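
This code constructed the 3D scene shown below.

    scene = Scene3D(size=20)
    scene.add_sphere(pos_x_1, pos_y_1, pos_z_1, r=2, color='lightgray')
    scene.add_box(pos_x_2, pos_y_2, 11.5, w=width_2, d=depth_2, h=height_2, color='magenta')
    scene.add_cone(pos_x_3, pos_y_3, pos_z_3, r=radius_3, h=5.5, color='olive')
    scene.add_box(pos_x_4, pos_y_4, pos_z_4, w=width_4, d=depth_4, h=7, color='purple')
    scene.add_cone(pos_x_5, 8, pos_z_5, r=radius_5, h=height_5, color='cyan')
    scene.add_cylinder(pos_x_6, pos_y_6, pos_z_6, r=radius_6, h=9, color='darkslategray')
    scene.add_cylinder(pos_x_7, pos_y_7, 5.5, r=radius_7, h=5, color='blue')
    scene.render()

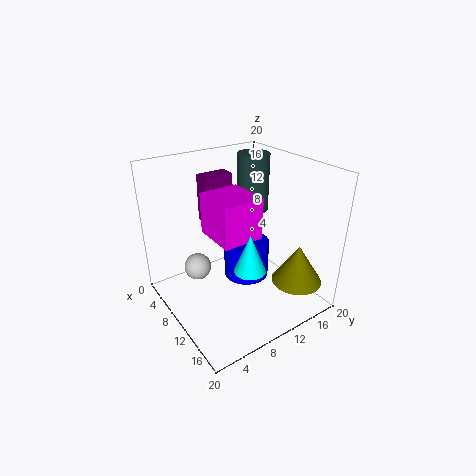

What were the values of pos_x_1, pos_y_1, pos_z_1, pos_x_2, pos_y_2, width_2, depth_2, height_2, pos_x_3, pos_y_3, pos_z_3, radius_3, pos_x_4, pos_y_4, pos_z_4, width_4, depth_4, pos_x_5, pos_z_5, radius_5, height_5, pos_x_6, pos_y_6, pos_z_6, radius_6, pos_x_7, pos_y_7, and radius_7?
pos_x_1 = 5
pos_y_1 = 6
pos_z_1 = 4
pos_x_2 = 8
pos_y_2 = 5.5
width_2 = 6
depth_2 = 5.5
height_2 = 5.5
pos_x_3 = 16
pos_y_3 = 16
pos_z_3 = 4
radius_3 = 3.5
pos_x_4 = 2.5
pos_y_4 = 8
pos_z_4 = 10.5
width_4 = 2.5
depth_4 = 4.5
pos_x_5 = 15.5
pos_z_5 = 8.5
radius_5 = 2
height_5 = 5
pos_x_6 = 4
pos_y_6 = 17
pos_z_6 = 10.5
radius_6 = 2.5
pos_x_7 = 12
pos_y_7 = 10
radius_7 = 3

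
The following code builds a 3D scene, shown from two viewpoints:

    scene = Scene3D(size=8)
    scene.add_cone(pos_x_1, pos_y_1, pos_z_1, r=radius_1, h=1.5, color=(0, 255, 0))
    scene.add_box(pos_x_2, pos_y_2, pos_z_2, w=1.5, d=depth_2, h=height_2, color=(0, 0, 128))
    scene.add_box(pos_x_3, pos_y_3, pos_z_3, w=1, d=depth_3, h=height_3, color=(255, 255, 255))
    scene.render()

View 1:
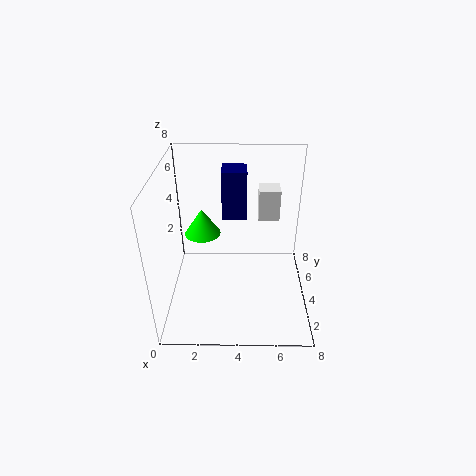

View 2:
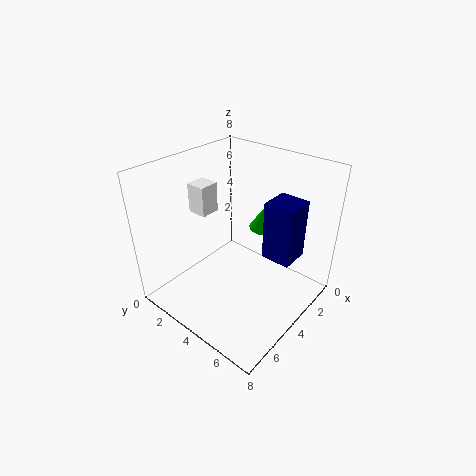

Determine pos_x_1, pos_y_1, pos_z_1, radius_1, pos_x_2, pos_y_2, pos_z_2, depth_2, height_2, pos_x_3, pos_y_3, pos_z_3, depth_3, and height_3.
pos_x_1 = 2; pos_y_1 = 4.5; pos_z_1 = 4; radius_1 = 1; pos_x_2 = 3; pos_y_2 = 6; pos_z_2 = 4; depth_2 = 1.5; height_2 = 3; pos_x_3 = 5; pos_y_3 = 2.5; pos_z_3 = 6; depth_3 = 1; height_3 = 1.5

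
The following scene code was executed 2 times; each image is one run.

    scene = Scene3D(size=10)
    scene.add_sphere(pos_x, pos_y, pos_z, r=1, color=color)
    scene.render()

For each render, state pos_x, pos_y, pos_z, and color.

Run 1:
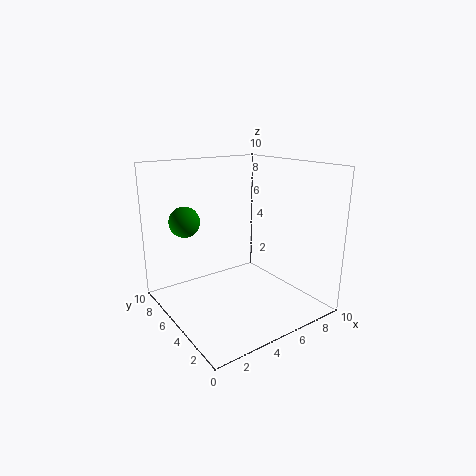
pos_x = 1.5; pos_y = 6; pos_z = 6.5; color = 'green'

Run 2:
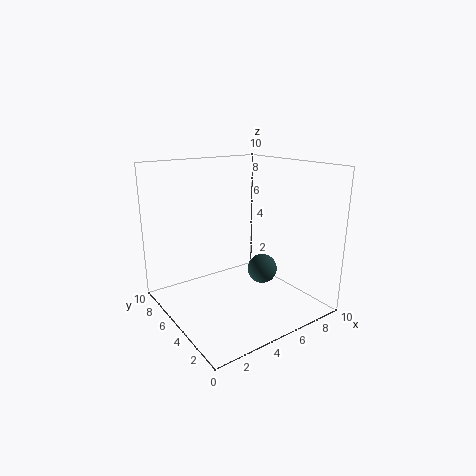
pos_x = 6; pos_y = 3.5; pos_z = 3; color = 'darkslategray'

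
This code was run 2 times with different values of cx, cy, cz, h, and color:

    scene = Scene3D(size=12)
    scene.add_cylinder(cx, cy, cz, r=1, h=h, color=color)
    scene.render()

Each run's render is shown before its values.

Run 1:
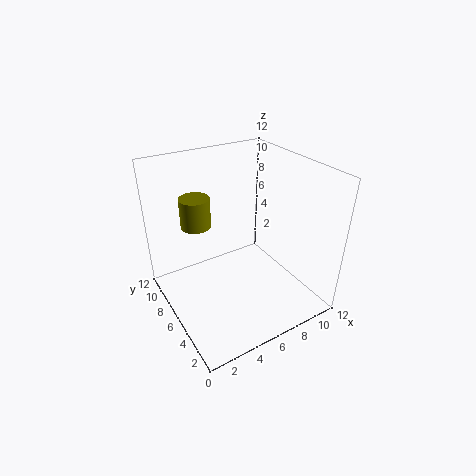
cx = 1.5, cy = 4, cz = 9.5, h = 2, color = 'olive'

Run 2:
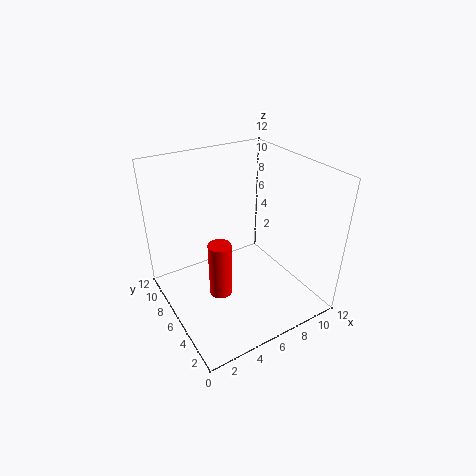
cx = 4.5, cy = 6.5, cz = 0.5, h = 5, color = 'red'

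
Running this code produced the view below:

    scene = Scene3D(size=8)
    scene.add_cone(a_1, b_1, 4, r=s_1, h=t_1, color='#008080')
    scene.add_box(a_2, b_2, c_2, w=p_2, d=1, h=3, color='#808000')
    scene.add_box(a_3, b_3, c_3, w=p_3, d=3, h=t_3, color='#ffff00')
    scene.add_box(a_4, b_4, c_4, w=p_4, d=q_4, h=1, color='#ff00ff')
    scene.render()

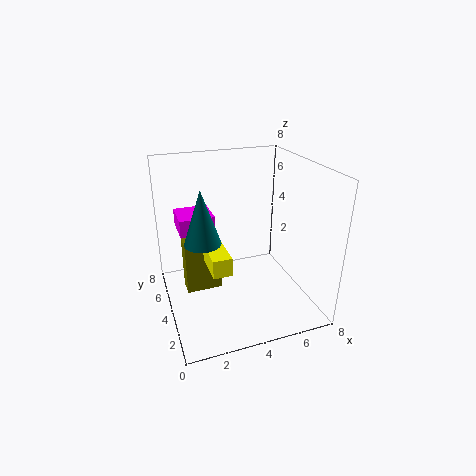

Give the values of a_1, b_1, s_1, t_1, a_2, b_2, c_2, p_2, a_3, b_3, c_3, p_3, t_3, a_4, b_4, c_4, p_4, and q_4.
a_1 = 2, b_1 = 4, s_1 = 1, t_1 = 3, a_2 = 1, b_2 = 4, c_2 = 1, p_2 = 2, a_3 = 2, b_3 = 2, c_3 = 3, p_3 = 1, t_3 = 1, a_4 = 1, b_4 = 5, c_4 = 4, p_4 = 2, q_4 = 2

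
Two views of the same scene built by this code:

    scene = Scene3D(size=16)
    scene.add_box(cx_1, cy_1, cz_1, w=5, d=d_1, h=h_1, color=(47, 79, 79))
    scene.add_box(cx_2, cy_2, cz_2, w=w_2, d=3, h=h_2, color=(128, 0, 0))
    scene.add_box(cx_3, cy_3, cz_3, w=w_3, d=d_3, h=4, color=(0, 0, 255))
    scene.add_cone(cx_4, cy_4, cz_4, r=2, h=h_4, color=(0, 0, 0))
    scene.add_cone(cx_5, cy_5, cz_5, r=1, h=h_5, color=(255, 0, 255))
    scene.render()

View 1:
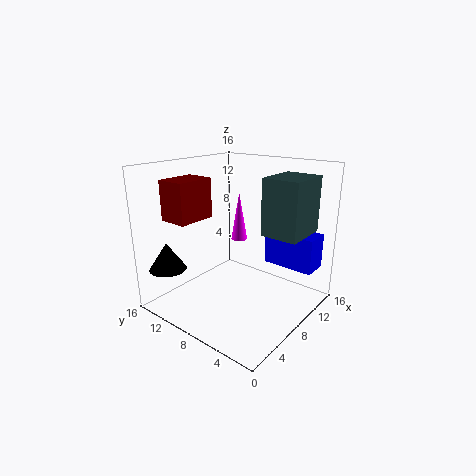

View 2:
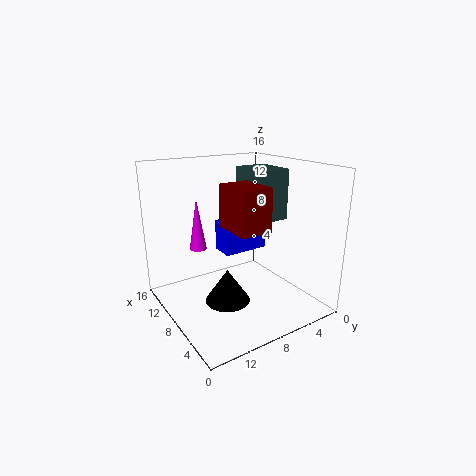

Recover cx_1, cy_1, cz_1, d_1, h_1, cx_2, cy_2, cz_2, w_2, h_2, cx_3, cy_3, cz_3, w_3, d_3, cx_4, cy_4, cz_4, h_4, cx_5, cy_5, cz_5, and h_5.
cx_1 = 8, cy_1 = 1, cz_1 = 9, d_1 = 4, h_1 = 6, cx_2 = 1, cy_2 = 9, cz_2 = 11, w_2 = 4, h_2 = 4, cx_3 = 12, cy_3 = 1, cz_3 = 4, w_3 = 3, d_3 = 6, cx_4 = 2, cy_4 = 13, cz_4 = 5, h_4 = 3, cx_5 = 12, cy_5 = 11, cz_5 = 6, h_5 = 6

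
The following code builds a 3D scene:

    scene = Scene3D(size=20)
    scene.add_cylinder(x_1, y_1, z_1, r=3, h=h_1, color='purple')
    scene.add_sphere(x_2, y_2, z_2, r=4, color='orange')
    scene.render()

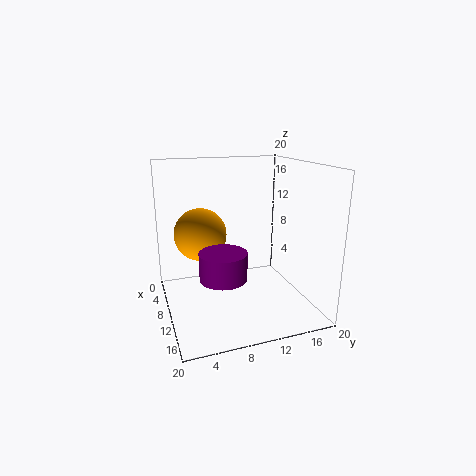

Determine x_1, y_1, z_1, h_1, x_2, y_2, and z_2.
x_1 = 14.5, y_1 = 6.5, z_1 = 6.5, h_1 = 3.5, x_2 = 4, y_2 = 6, z_2 = 9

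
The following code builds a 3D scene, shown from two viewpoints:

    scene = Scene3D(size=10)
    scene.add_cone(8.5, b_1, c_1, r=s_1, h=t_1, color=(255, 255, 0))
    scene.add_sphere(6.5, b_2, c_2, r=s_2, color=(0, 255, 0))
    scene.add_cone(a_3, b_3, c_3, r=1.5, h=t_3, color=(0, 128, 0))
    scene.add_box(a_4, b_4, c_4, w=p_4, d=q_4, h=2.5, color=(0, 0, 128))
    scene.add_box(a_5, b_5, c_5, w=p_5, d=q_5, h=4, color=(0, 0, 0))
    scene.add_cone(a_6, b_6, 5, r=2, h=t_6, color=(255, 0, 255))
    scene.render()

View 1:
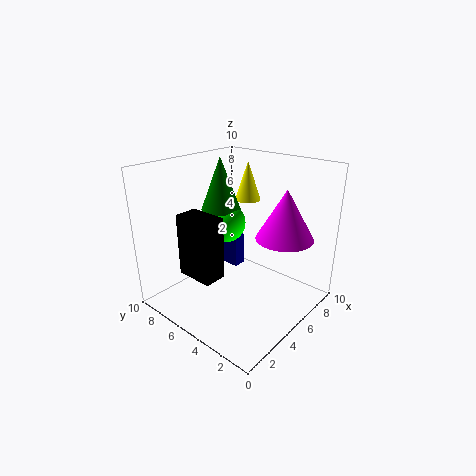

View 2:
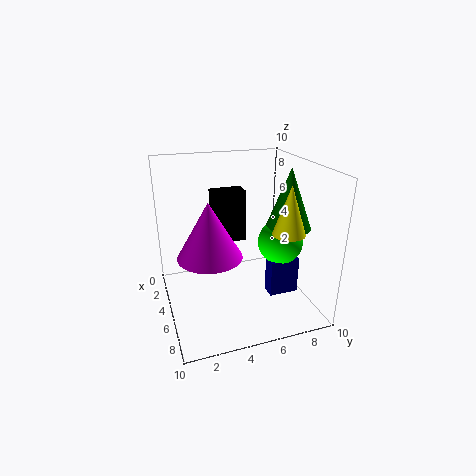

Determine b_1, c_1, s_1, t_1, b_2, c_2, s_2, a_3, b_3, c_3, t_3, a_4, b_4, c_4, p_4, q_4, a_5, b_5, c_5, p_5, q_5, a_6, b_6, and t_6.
b_1 = 7
c_1 = 6.5
s_1 = 1
t_1 = 3
b_2 = 7.5
c_2 = 5
s_2 = 1.5
a_3 = 6.5
b_3 = 8
c_3 = 6
t_3 = 4
a_4 = 6.5
b_4 = 6.5
c_4 = 1.5
p_4 = 1
q_4 = 2
a_5 = 1
b_5 = 4
c_5 = 3.5
p_5 = 1.5
q_5 = 2.5
a_6 = 7
b_6 = 2.5
t_6 = 3.5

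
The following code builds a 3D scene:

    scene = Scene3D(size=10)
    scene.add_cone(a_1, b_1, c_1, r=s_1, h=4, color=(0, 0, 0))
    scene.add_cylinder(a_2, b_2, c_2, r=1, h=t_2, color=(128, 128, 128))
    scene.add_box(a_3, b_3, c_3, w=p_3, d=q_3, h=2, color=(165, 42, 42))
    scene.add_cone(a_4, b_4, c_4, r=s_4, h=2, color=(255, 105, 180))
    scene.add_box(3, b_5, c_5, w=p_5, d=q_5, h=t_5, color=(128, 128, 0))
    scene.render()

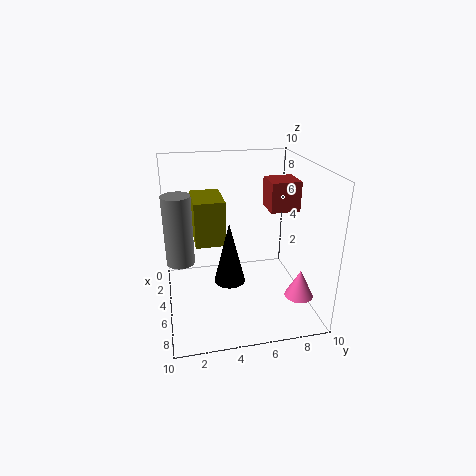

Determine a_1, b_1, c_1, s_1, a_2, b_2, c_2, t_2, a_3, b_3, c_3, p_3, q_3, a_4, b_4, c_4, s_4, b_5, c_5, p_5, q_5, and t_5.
a_1 = 7; b_1 = 4; c_1 = 3; s_1 = 1; a_2 = 4; b_2 = 1; c_2 = 3; t_2 = 5; a_3 = 4; b_3 = 7; c_3 = 7; p_3 = 2; q_3 = 2; a_4 = 7; b_4 = 9; c_4 = 1; s_4 = 1; b_5 = 2; c_5 = 5; p_5 = 3; q_5 = 2; t_5 = 3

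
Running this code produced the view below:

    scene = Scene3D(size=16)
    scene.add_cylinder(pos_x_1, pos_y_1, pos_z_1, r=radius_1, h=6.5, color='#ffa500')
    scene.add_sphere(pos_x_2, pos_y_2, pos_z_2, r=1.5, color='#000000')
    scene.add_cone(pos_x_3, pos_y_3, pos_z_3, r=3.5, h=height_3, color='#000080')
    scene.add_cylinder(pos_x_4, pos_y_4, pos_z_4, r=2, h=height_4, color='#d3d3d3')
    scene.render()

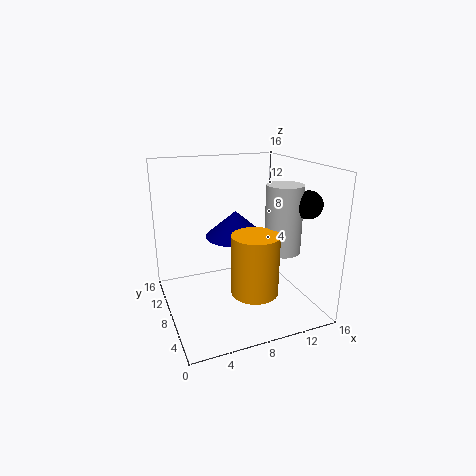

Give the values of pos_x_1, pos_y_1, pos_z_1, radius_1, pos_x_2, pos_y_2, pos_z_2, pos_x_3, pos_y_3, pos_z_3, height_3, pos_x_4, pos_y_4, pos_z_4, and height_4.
pos_x_1 = 8.5, pos_y_1 = 4.5, pos_z_1 = 3, radius_1 = 2.5, pos_x_2 = 14.5, pos_y_2 = 4.5, pos_z_2 = 12, pos_x_3 = 8.5, pos_y_3 = 10, pos_z_3 = 7.5, height_3 = 3, pos_x_4 = 12.5, pos_y_4 = 6, pos_z_4 = 6.5, height_4 = 7.5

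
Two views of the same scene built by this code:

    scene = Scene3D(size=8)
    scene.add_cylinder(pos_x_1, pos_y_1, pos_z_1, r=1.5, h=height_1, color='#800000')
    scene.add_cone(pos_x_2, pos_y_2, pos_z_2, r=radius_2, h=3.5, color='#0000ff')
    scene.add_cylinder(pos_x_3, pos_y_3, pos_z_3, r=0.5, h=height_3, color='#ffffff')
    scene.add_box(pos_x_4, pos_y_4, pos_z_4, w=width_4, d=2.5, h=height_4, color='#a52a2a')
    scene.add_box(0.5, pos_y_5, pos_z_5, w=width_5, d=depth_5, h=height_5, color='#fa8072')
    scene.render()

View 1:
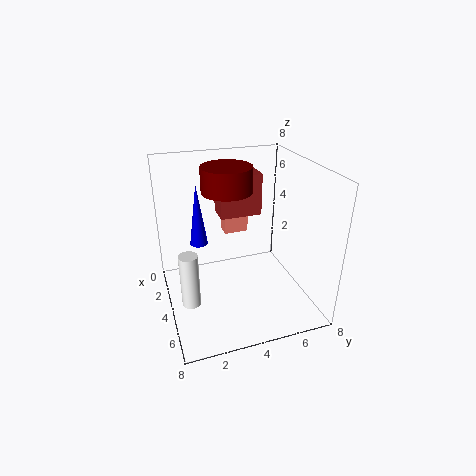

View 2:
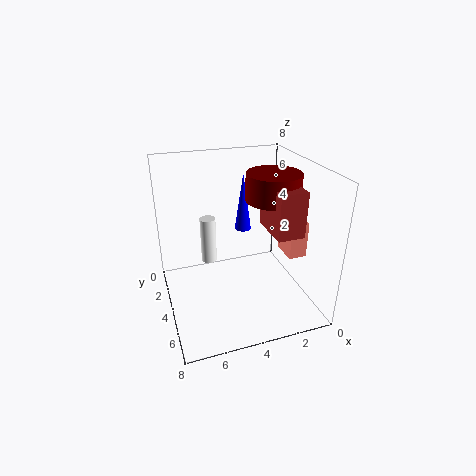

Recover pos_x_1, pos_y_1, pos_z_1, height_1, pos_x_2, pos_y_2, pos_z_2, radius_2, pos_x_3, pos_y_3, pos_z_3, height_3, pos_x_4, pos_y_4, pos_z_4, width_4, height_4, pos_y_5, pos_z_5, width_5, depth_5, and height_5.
pos_x_1 = 2, pos_y_1 = 4, pos_z_1 = 6, height_1 = 1.5, pos_x_2 = 3, pos_y_2 = 2, pos_z_2 = 3.5, radius_2 = 0.5, pos_x_3 = 5, pos_y_3 = 1, pos_z_3 = 1, height_3 = 3, pos_x_4 = 1, pos_y_4 = 3.5, pos_z_4 = 4.5, width_4 = 1.5, height_4 = 2.5, pos_y_5 = 4, pos_z_5 = 3, width_5 = 1, depth_5 = 1.5, height_5 = 2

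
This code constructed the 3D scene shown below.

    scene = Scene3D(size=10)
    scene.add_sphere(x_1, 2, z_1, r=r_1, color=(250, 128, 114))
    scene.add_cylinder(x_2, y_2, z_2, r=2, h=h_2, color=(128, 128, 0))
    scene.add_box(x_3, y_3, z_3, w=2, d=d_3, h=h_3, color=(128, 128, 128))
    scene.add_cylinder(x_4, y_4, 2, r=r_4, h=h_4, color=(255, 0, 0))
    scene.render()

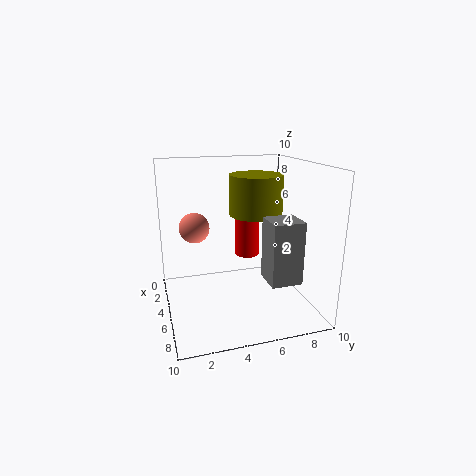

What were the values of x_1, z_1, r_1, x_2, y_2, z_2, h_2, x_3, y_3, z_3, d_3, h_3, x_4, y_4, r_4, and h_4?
x_1 = 5; z_1 = 6; r_1 = 1; x_2 = 3; y_2 = 7; z_2 = 6; h_2 = 3; x_3 = 7; y_3 = 6; z_3 = 3; d_3 = 2; h_3 = 4; x_4 = 1; y_4 = 7; r_4 = 1; h_4 = 4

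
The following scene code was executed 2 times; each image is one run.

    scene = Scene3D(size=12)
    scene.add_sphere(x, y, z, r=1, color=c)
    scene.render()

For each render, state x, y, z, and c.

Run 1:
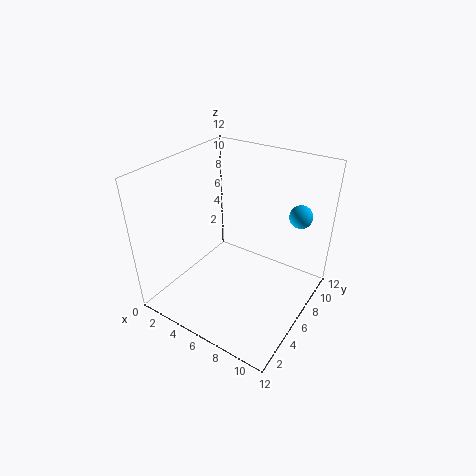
x = 9.75
y = 10
z = 7.25
c = 'deepskyblue'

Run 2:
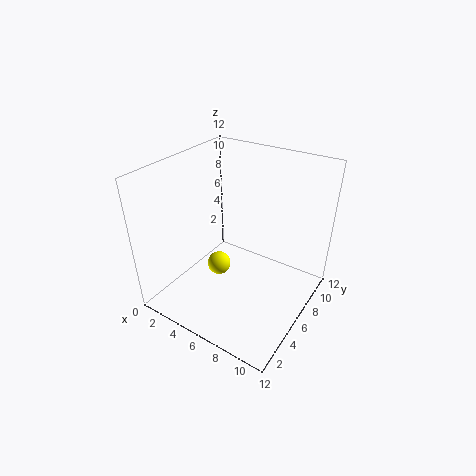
x = 4.5
y = 5.25
z = 3.25
c = 'yellow'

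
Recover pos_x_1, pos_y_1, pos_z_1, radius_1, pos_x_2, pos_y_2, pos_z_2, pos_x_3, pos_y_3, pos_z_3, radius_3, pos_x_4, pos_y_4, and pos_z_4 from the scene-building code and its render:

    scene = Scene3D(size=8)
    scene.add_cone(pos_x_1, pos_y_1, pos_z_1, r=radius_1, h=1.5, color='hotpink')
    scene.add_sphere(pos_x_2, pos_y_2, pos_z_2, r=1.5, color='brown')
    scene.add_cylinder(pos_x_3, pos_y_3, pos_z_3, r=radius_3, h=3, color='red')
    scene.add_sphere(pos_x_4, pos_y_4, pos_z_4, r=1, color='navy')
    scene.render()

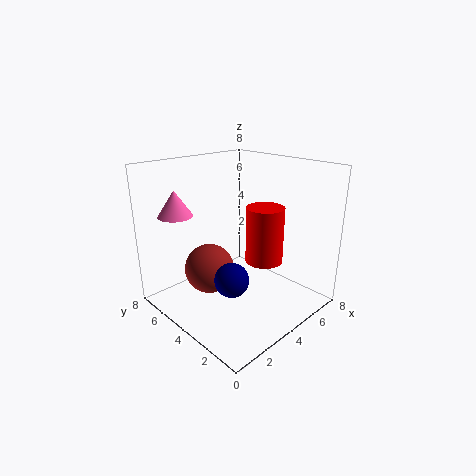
pos_x_1 = 2, pos_y_1 = 7, pos_z_1 = 5, radius_1 = 1, pos_x_2 = 3.5, pos_y_2 = 6, pos_z_2 = 1.5, pos_x_3 = 4.5, pos_y_3 = 2.5, pos_z_3 = 3, radius_3 = 1, pos_x_4 = 3.5, pos_y_4 = 4, pos_z_4 = 1.5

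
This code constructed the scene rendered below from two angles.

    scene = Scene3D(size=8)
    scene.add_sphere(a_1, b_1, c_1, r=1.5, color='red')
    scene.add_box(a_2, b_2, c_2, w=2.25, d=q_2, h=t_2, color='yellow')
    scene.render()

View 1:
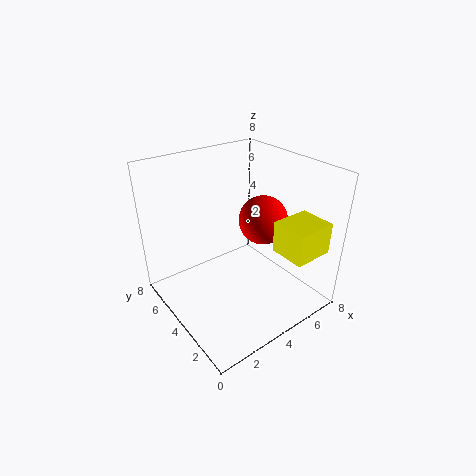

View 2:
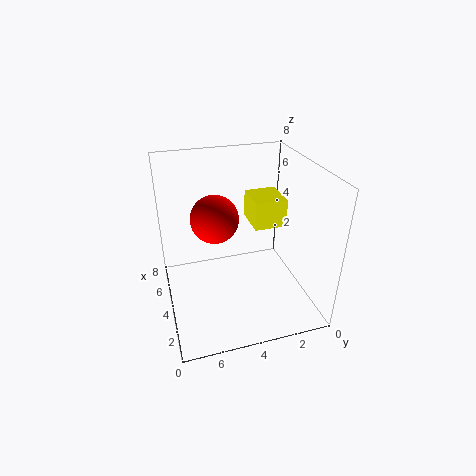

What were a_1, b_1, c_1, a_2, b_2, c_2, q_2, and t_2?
a_1 = 6.5, b_1 = 4.75, c_1 = 4, a_2 = 5.25, b_2 = 0.5, c_2 = 3.5, q_2 = 2, t_2 = 1.75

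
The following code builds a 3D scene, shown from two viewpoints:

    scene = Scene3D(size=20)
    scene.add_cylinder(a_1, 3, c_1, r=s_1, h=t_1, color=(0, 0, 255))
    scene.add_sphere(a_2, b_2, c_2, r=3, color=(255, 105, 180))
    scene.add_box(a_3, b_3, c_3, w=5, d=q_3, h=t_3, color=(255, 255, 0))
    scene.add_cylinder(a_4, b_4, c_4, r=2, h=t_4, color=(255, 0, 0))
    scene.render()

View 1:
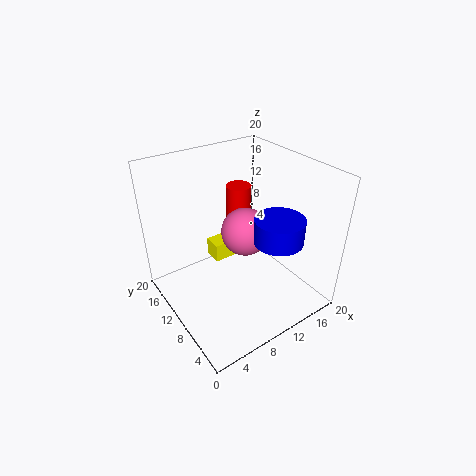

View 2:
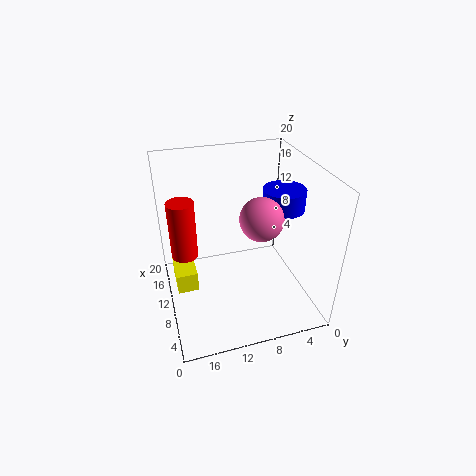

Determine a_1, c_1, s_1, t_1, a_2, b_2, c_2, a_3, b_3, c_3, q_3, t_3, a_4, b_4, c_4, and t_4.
a_1 = 11; c_1 = 13; s_1 = 3; t_1 = 3; a_2 = 9; b_2 = 7; c_2 = 13; a_3 = 10; b_3 = 16; c_3 = 2; q_3 = 3; t_3 = 3; a_4 = 15; b_4 = 17; c_4 = 5; t_4 = 9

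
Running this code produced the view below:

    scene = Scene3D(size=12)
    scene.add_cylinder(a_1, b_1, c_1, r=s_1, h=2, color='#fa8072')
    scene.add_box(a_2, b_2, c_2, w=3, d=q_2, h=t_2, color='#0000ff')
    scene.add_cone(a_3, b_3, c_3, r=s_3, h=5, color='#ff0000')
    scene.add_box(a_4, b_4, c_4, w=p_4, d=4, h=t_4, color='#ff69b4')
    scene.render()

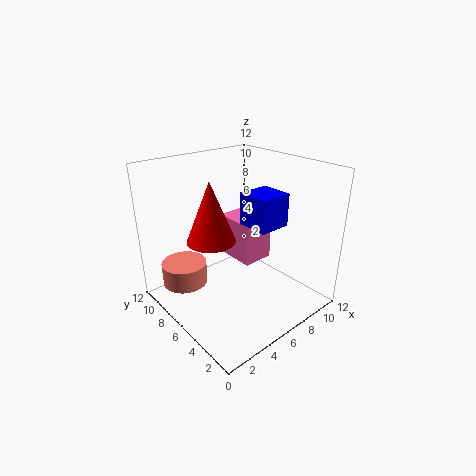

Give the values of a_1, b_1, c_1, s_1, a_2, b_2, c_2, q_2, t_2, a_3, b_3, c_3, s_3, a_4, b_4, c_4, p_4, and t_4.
a_1 = 3, b_1 = 10, c_1 = 1, s_1 = 2, a_2 = 8, b_2 = 5, c_2 = 6, q_2 = 3, t_2 = 3, a_3 = 4, b_3 = 7, c_3 = 6, s_3 = 2, a_4 = 8, b_4 = 7, c_4 = 2, p_4 = 3, t_4 = 4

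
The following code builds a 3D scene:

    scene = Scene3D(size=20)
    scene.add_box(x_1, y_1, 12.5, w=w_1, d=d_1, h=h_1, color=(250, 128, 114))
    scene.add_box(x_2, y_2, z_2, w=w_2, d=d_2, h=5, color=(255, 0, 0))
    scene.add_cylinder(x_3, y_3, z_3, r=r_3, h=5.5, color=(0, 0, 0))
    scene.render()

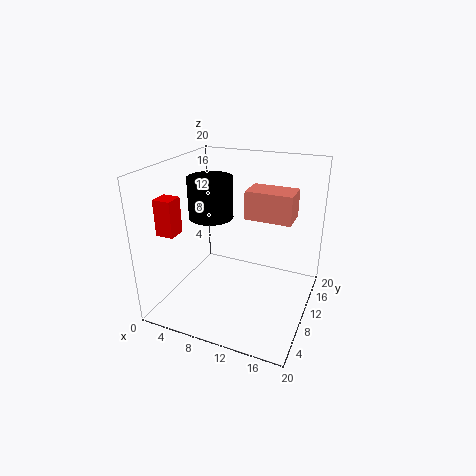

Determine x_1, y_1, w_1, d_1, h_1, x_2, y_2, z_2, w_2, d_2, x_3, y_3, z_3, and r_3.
x_1 = 10.5; y_1 = 11; w_1 = 6.5; d_1 = 4; h_1 = 4; x_2 = 0.5; y_2 = 4.5; z_2 = 11; w_2 = 2.5; d_2 = 2.5; x_3 = 6.5; y_3 = 9; z_3 = 13; r_3 = 3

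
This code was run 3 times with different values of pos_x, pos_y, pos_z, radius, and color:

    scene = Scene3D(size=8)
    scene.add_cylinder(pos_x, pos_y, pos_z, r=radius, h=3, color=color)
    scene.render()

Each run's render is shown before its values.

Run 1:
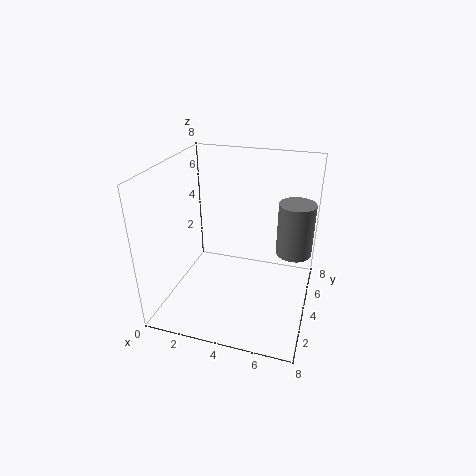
pos_x = 7
pos_y = 5
pos_z = 3
radius = 1
color = 'gray'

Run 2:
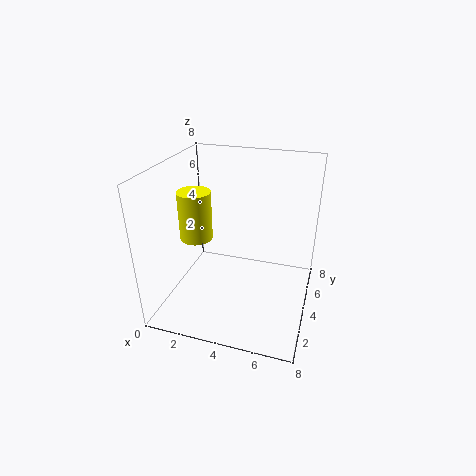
pos_x = 1
pos_y = 5
pos_z = 3
radius = 1
color = 'yellow'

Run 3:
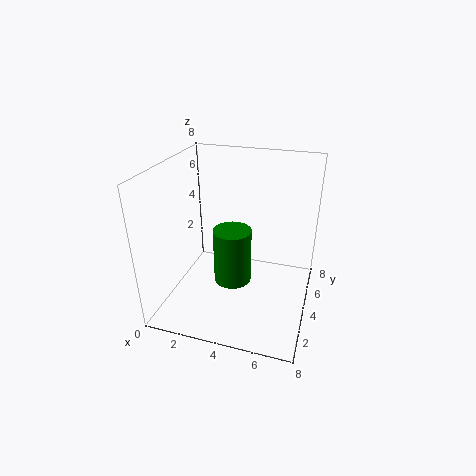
pos_x = 4
pos_y = 3
pos_z = 2
radius = 1
color = 'green'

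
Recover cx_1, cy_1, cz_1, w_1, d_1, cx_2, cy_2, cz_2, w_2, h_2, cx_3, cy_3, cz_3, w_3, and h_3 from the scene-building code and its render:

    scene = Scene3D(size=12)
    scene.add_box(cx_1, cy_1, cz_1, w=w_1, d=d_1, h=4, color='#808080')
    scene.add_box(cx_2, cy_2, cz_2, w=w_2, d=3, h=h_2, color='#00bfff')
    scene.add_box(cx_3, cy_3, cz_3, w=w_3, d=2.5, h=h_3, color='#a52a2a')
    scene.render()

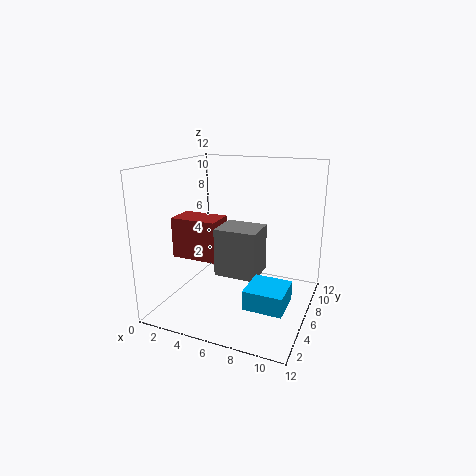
cx_1 = 4.5; cy_1 = 4.5; cz_1 = 3; w_1 = 3.5; d_1 = 3; cx_2 = 8; cy_2 = 2; cz_2 = 2; w_2 = 3; h_2 = 1.5; cx_3 = 0.5; cy_3 = 4.5; cz_3 = 4; w_3 = 4; h_3 = 3.5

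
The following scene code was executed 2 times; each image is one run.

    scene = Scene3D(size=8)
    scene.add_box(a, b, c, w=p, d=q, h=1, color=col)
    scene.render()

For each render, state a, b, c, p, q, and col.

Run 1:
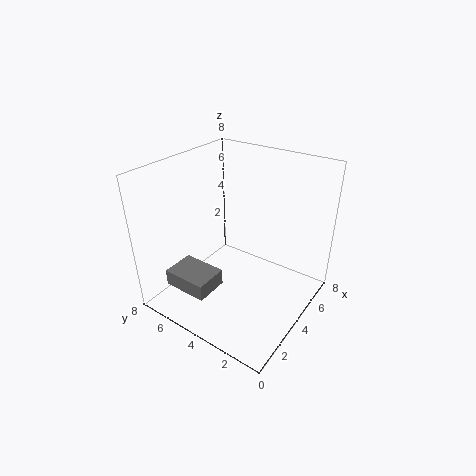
a = 1.75, b = 5, c = 0.5, p = 2, q = 2.75, col = 'gray'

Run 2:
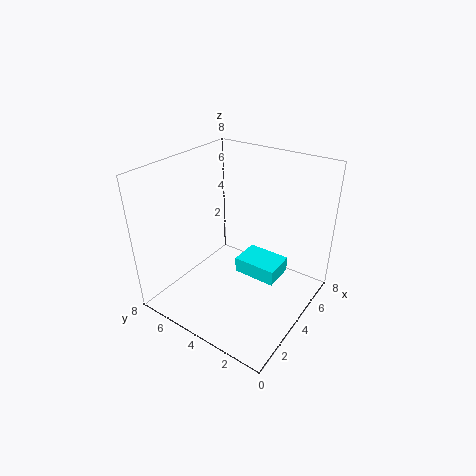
a = 5.5, b = 2.5, c = 0.25, p = 2, q = 2.75, col = 'cyan'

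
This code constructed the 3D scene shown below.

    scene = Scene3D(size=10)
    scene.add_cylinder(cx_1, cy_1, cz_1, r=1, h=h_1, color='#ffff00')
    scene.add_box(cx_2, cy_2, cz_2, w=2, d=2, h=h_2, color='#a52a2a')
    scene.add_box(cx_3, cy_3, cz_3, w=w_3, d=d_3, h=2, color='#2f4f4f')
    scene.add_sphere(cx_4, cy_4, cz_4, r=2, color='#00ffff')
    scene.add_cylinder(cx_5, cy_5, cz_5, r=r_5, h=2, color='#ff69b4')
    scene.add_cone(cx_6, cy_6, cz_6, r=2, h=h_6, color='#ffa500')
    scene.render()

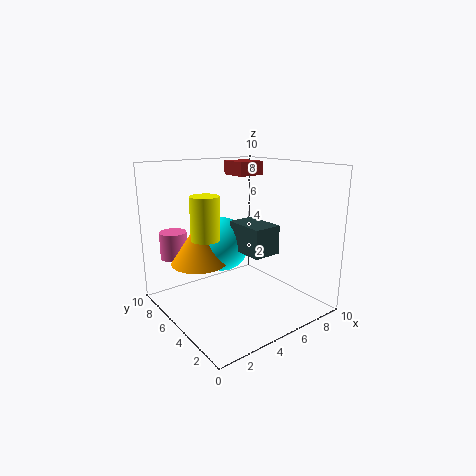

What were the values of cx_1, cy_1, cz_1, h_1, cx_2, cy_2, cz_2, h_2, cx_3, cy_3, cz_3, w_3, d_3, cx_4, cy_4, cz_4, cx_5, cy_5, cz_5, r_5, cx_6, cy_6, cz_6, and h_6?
cx_1 = 3, cy_1 = 6, cz_1 = 5, h_1 = 3, cx_2 = 6, cy_2 = 6, cz_2 = 9, h_2 = 1, cx_3 = 5, cy_3 = 3, cz_3 = 4, w_3 = 2, d_3 = 3, cx_4 = 5, cy_4 = 7, cz_4 = 4, cx_5 = 2, cy_5 = 9, cz_5 = 3, r_5 = 1, cx_6 = 3, cy_6 = 7, cz_6 = 3, h_6 = 3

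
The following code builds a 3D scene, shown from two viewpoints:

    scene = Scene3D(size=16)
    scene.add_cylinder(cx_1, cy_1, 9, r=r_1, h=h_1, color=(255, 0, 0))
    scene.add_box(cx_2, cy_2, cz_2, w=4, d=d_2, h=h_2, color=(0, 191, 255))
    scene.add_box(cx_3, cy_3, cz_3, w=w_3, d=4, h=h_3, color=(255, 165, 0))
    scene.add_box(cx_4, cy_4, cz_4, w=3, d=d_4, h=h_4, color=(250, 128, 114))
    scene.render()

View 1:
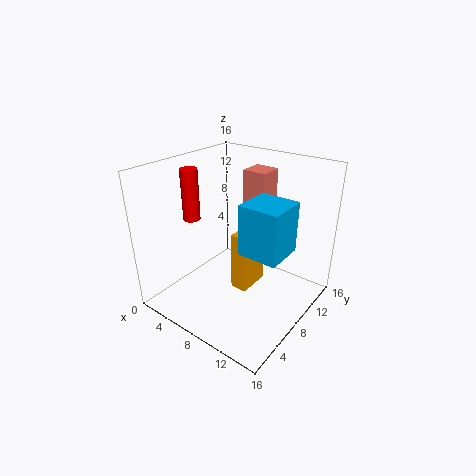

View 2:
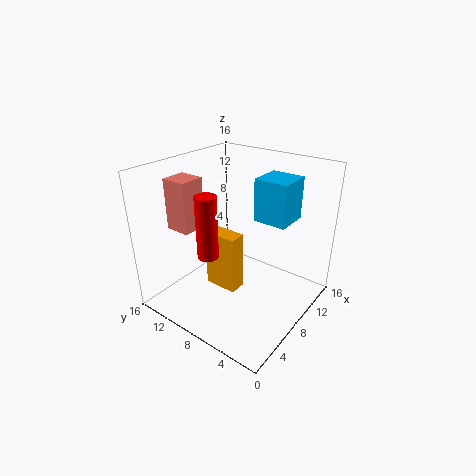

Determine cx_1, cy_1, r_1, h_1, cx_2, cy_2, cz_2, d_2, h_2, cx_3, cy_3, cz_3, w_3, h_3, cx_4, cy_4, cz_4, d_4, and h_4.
cx_1 = 2, cy_1 = 7, r_1 = 1, h_1 = 6, cx_2 = 11, cy_2 = 4, cz_2 = 9, d_2 = 4, h_2 = 5, cx_3 = 7, cy_3 = 8, cz_3 = 1, w_3 = 2, h_3 = 7, cx_4 = 5, cy_4 = 13, cz_4 = 8, d_4 = 3, h_4 = 6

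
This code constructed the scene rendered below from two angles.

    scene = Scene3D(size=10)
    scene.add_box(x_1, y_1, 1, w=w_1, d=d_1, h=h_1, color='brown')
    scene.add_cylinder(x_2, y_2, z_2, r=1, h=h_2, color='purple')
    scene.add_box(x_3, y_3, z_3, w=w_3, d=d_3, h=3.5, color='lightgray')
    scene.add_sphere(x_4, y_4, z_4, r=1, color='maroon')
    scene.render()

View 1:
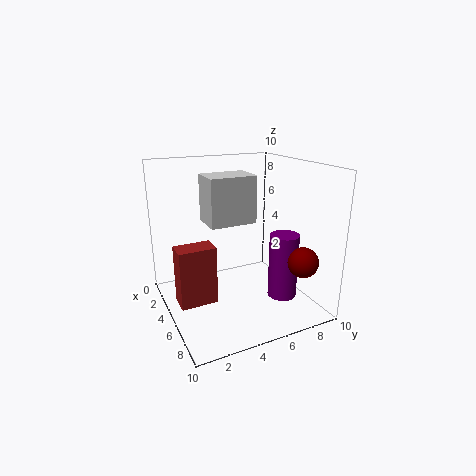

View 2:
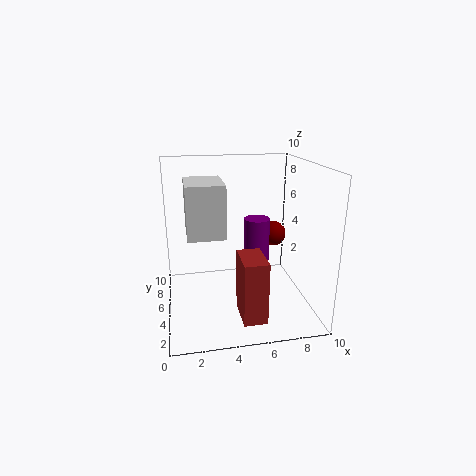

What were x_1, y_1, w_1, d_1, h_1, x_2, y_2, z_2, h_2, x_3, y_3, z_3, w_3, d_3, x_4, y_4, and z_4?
x_1 = 4.5; y_1 = 0.5; w_1 = 1.5; d_1 = 2.5; h_1 = 4; x_2 = 7; y_2 = 7.5; z_2 = 1; h_2 = 4.5; x_3 = 1.5; y_3 = 3.5; z_3 = 5.5; w_3 = 2.5; d_3 = 3.5; x_4 = 8.5; y_4 = 8; z_4 = 4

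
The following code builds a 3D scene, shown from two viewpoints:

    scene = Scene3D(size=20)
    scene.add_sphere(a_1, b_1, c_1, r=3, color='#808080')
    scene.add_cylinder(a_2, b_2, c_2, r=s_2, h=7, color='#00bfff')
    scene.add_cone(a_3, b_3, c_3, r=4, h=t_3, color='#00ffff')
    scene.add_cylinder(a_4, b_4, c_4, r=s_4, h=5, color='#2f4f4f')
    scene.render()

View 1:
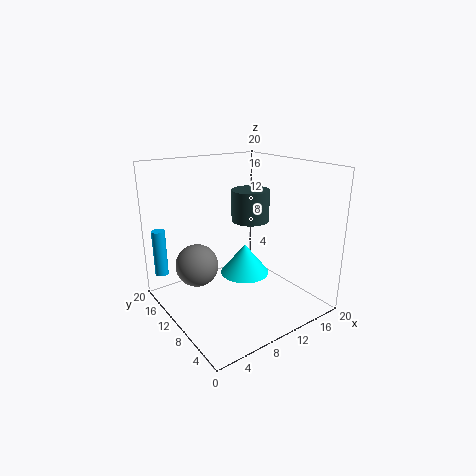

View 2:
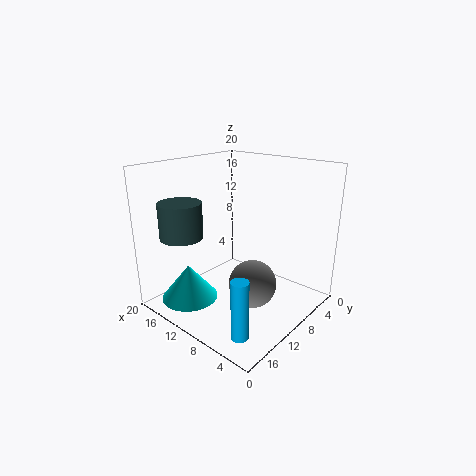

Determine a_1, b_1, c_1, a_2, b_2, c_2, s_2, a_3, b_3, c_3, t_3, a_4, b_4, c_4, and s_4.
a_1 = 5; b_1 = 13; c_1 = 6; a_2 = 2; b_2 = 19; c_2 = 3; s_2 = 1; a_3 = 15; b_3 = 15; c_3 = 1; t_3 = 5; a_4 = 16; b_4 = 15; c_4 = 10; s_4 = 3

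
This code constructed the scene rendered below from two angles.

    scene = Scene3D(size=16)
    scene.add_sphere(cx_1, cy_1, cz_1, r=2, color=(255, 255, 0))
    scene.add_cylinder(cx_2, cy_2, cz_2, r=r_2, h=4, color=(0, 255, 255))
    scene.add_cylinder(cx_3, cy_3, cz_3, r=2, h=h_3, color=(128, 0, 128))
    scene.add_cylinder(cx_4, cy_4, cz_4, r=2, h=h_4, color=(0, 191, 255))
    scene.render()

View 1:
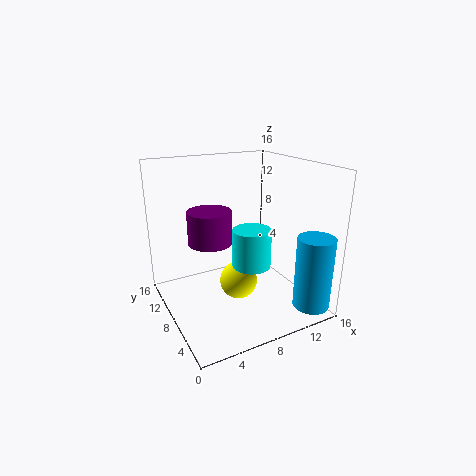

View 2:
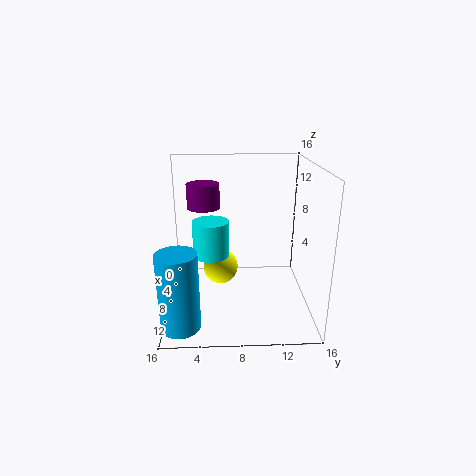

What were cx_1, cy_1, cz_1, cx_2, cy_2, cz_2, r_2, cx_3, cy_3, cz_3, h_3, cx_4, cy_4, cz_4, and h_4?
cx_1 = 7; cy_1 = 6; cz_1 = 4; cx_2 = 8; cy_2 = 5; cz_2 = 6; r_2 = 2; cx_3 = 3; cy_3 = 4; cz_3 = 10; h_3 = 3; cx_4 = 14; cy_4 = 2; cz_4 = 1; h_4 = 8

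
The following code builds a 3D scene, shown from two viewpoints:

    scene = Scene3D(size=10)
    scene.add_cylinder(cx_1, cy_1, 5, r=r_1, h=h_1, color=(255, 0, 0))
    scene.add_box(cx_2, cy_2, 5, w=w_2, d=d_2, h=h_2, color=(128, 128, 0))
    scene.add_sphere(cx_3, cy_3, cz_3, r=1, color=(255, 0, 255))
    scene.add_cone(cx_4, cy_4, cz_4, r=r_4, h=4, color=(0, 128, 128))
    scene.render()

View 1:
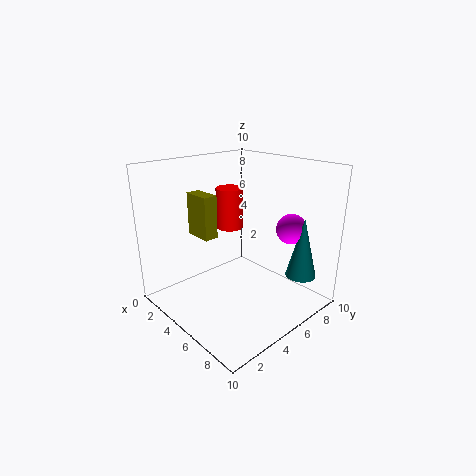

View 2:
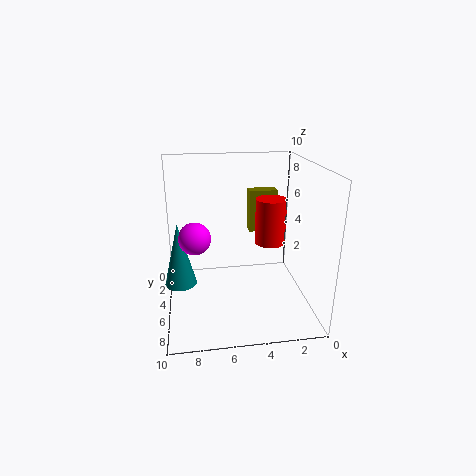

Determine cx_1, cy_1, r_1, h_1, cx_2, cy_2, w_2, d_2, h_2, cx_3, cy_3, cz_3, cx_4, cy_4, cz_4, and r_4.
cx_1 = 3
cy_1 = 6
r_1 = 1
h_1 = 3
cx_2 = 2
cy_2 = 3
w_2 = 2
d_2 = 1
h_2 = 3
cx_3 = 8
cy_3 = 7
cz_3 = 6
cx_4 = 9
cy_4 = 7
cz_4 = 3
r_4 = 1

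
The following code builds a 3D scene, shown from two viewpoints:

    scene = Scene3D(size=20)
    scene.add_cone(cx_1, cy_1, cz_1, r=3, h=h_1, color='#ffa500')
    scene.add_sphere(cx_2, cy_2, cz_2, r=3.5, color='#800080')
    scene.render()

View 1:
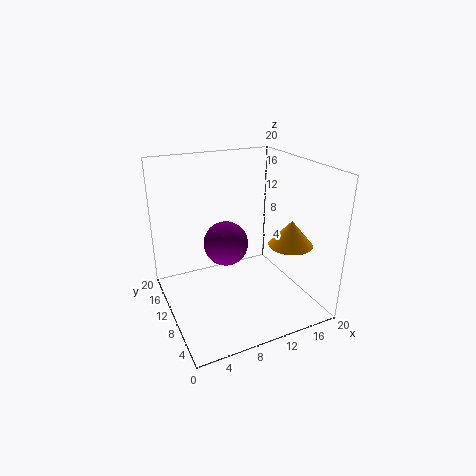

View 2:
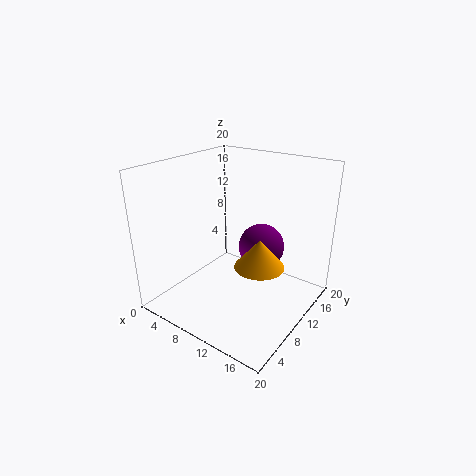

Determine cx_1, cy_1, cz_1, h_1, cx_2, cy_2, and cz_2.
cx_1 = 16, cy_1 = 6, cz_1 = 9.5, h_1 = 3.5, cx_2 = 10.5, cy_2 = 15.5, cz_2 = 6.5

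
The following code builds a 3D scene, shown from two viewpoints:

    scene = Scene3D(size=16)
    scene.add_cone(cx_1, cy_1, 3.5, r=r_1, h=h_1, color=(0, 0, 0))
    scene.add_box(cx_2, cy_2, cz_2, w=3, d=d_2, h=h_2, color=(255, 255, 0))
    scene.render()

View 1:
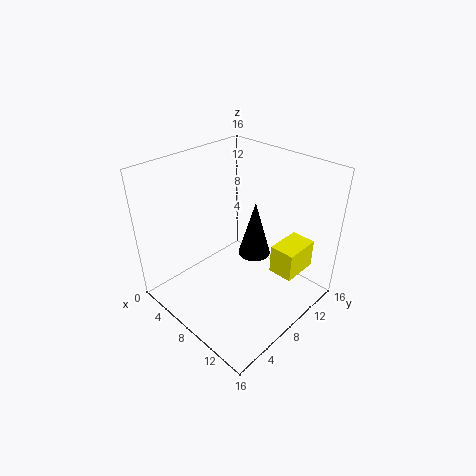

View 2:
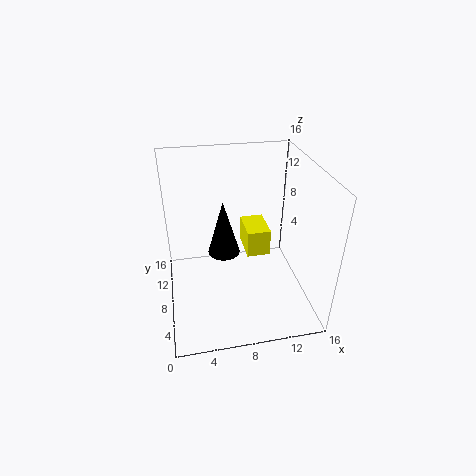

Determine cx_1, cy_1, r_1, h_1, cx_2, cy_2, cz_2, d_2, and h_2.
cx_1 = 7; cy_1 = 12; r_1 = 2; h_1 = 7; cx_2 = 10; cy_2 = 11.5; cz_2 = 2.5; d_2 = 4.5; h_2 = 3.5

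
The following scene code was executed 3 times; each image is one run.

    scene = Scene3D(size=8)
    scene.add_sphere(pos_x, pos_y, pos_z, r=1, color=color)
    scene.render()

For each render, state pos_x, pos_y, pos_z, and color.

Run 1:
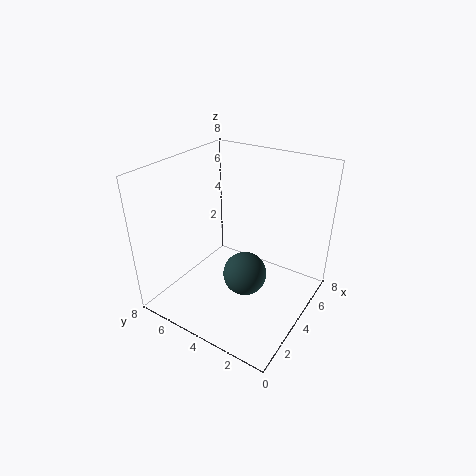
pos_x = 1.5; pos_y = 2; pos_z = 4; color = 'darkslategray'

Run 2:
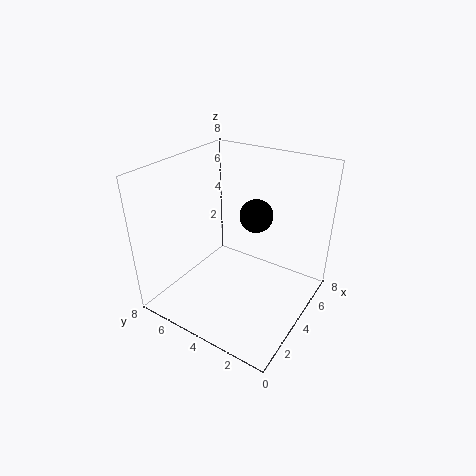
pos_x = 6; pos_y = 4; pos_z = 4.5; color = 'black'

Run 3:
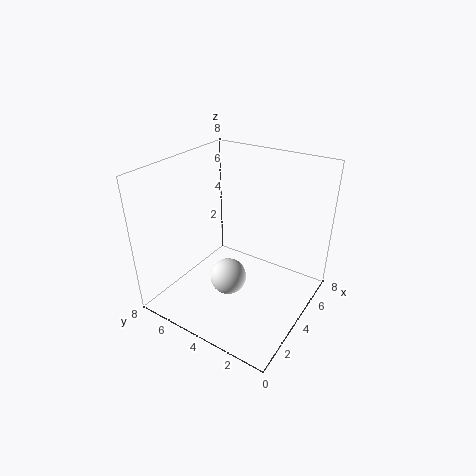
pos_x = 3; pos_y = 4; pos_z = 2; color = 'white'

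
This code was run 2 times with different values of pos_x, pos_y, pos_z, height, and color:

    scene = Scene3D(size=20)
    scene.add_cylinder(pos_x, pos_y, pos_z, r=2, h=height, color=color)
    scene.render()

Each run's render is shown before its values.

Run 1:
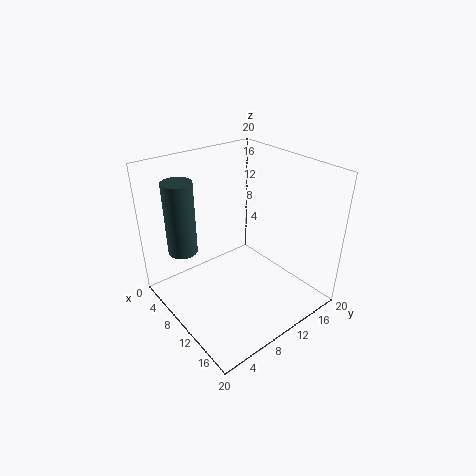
pos_x = 6; pos_y = 3.5; pos_z = 8.5; height = 10; color = 'darkslategray'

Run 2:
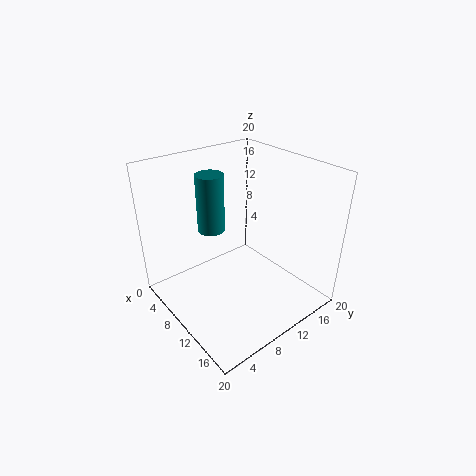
pos_x = 5; pos_y = 9; pos_z = 9.5; height = 8.5; color = 'teal'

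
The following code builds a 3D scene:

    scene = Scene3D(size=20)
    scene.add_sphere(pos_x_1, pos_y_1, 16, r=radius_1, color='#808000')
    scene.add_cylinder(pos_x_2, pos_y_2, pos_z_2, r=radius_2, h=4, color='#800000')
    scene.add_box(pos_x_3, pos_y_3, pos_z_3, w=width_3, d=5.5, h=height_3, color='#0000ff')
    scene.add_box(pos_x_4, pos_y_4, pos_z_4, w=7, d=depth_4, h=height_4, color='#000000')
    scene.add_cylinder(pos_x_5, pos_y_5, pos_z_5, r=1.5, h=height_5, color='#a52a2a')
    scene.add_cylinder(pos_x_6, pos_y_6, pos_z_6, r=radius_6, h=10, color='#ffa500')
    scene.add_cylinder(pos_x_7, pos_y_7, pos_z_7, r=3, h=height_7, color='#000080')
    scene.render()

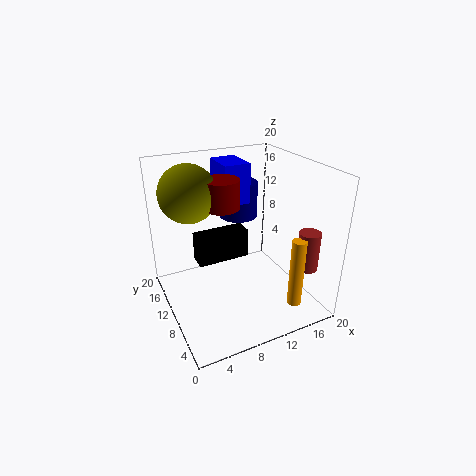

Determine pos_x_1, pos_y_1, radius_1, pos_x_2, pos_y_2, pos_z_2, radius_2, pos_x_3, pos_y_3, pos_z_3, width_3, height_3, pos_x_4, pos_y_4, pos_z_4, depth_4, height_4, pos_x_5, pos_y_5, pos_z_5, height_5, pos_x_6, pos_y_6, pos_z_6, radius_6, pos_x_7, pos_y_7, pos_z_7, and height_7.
pos_x_1 = 4.5
pos_y_1 = 14
radius_1 = 4
pos_x_2 = 8.5
pos_y_2 = 12
pos_z_2 = 14
radius_2 = 2.5
pos_x_3 = 10
pos_y_3 = 14
pos_z_3 = 13
width_3 = 4
height_3 = 6
pos_x_4 = 4
pos_y_4 = 9
pos_z_4 = 7.5
depth_4 = 2.5
height_4 = 4
pos_x_5 = 18
pos_y_5 = 4.5
pos_z_5 = 6
height_5 = 5.5
pos_x_6 = 16
pos_y_6 = 4
pos_z_6 = 1
radius_6 = 1
pos_x_7 = 13.5
pos_y_7 = 17
pos_z_7 = 10
height_7 = 5.5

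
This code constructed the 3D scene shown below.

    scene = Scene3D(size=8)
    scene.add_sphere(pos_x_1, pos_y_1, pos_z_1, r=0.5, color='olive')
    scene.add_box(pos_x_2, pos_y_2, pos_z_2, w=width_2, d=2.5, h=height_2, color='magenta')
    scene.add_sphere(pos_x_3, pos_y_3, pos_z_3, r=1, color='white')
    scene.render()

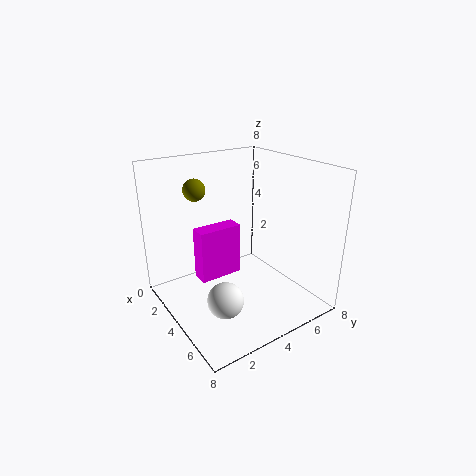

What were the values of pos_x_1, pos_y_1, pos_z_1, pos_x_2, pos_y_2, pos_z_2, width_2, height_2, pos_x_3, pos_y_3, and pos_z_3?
pos_x_1 = 5
pos_y_1 = 1
pos_z_1 = 7.5
pos_x_2 = 2.5
pos_y_2 = 2
pos_z_2 = 1.5
width_2 = 1
height_2 = 3
pos_x_3 = 5
pos_y_3 = 2.5
pos_z_3 = 1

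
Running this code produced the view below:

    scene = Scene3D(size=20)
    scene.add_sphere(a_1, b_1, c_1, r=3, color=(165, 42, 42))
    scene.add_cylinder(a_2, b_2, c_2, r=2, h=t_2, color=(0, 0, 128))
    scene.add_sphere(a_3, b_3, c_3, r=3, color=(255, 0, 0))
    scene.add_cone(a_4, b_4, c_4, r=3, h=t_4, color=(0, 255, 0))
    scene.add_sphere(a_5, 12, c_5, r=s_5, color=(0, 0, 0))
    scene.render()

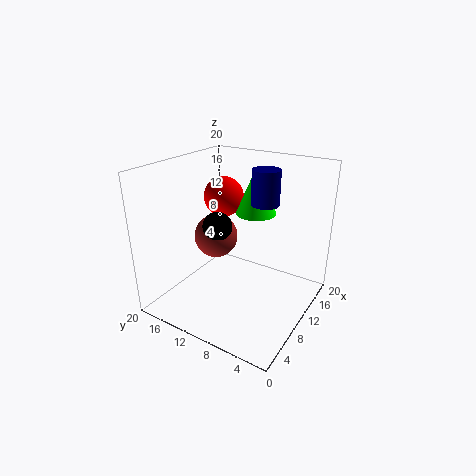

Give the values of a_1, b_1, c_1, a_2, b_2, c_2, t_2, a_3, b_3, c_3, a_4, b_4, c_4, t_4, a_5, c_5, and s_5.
a_1 = 9
b_1 = 13
c_1 = 10
a_2 = 14
b_2 = 8
c_2 = 14
t_2 = 5
a_3 = 14
b_3 = 15
c_3 = 14
a_4 = 15
b_4 = 10
c_4 = 12
t_4 = 7
a_5 = 8
c_5 = 12
s_5 = 2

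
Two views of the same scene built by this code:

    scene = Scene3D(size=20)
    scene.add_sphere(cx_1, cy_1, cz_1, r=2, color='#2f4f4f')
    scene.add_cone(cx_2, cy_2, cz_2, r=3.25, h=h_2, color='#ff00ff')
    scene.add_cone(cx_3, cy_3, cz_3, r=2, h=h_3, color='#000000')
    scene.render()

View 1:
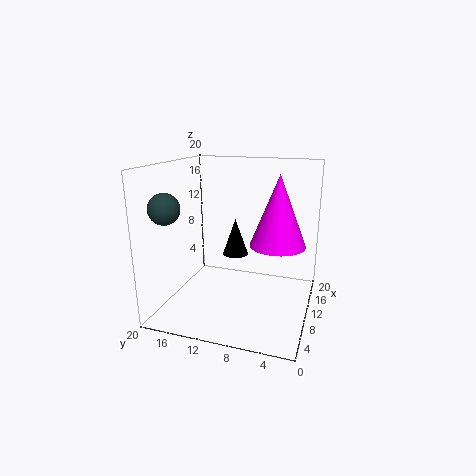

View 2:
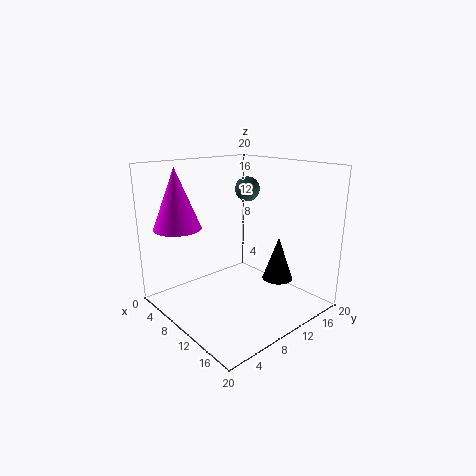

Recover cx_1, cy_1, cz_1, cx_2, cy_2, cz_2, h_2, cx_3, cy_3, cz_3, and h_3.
cx_1 = 3.75, cy_1 = 17.5, cz_1 = 15, cx_2 = 5, cy_2 = 3.5, cz_2 = 11.5, h_2 = 8.25, cx_3 = 15.5, cy_3 = 12.25, cz_3 = 5.25, h_3 = 5.75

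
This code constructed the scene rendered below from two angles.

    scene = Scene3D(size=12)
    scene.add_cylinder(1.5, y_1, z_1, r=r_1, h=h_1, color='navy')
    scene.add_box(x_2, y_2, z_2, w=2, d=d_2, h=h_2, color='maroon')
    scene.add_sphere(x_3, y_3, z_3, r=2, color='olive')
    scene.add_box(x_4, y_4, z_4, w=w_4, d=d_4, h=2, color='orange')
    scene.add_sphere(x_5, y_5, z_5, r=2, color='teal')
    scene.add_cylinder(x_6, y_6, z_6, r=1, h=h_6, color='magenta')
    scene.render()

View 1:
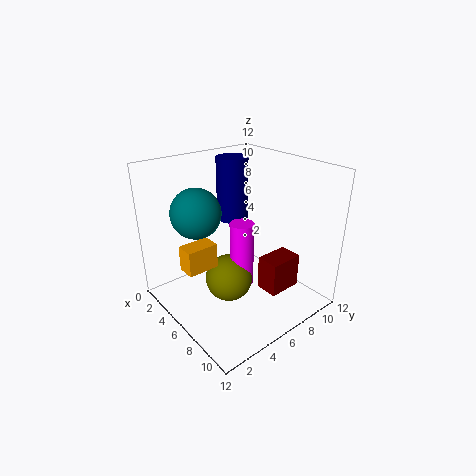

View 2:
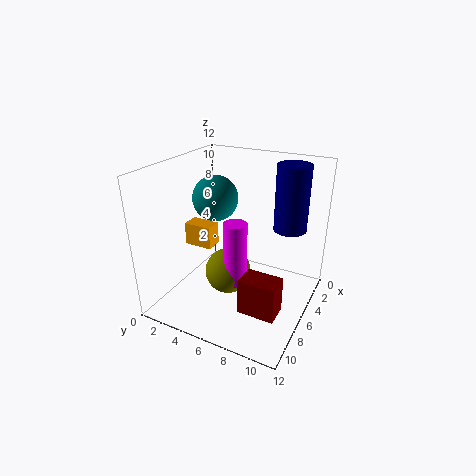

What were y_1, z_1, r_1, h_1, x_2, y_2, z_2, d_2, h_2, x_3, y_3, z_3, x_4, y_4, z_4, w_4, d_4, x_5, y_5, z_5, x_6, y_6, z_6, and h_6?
y_1 = 9, z_1 = 5.5, r_1 = 1.5, h_1 = 6, x_2 = 7, y_2 = 7.5, z_2 = 1, d_2 = 3, h_2 = 3, x_3 = 6, y_3 = 5, z_3 = 2.5, x_4 = 5, y_4 = 1, z_4 = 4.5, w_4 = 1.5, d_4 = 2.5, x_5 = 4.5, y_5 = 3, z_5 = 8.5, x_6 = 6.5, y_6 = 6, z_6 = 2, h_6 = 5.5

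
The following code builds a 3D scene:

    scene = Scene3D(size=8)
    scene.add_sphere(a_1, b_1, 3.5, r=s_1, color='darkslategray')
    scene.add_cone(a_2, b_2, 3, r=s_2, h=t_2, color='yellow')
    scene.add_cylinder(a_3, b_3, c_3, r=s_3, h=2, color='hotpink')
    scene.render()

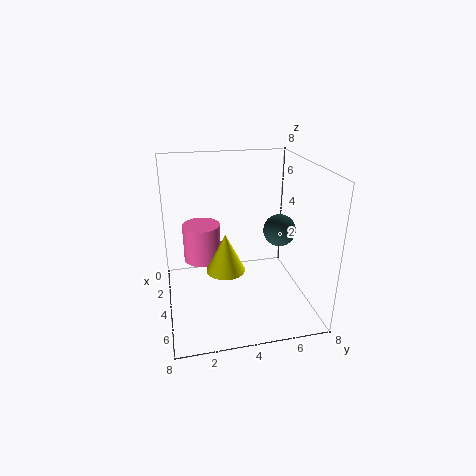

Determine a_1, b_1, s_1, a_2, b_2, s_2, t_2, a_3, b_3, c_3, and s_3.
a_1 = 2.5
b_1 = 7
s_1 = 1
a_2 = 5.5
b_2 = 3
s_2 = 1
t_2 = 2
a_3 = 4
b_3 = 2
c_3 = 3
s_3 = 1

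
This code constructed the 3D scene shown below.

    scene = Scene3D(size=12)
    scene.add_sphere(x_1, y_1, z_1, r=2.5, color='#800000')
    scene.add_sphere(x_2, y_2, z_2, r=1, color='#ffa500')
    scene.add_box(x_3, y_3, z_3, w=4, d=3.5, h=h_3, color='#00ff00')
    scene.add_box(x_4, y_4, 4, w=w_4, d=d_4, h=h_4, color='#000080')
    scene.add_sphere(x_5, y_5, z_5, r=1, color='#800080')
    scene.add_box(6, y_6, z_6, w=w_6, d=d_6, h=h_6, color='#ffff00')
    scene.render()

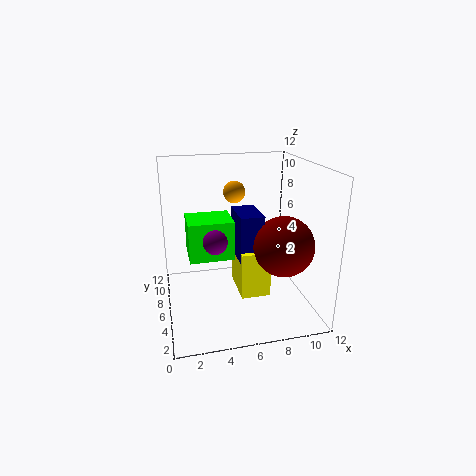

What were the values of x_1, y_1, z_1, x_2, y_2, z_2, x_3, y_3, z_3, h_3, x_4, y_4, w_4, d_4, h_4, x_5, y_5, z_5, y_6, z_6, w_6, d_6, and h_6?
x_1 = 9.5; y_1 = 4.5; z_1 = 5.5; x_2 = 6.5; y_2 = 9.5; z_2 = 9; x_3 = 2; y_3 = 7; z_3 = 3.5; h_3 = 3.5; x_4 = 6; y_4 = 5; w_4 = 2; d_4 = 3.5; h_4 = 4; x_5 = 4; y_5 = 5.5; z_5 = 6; y_6 = 4.5; z_6 = 1; w_6 = 2.5; d_6 = 4; h_6 = 4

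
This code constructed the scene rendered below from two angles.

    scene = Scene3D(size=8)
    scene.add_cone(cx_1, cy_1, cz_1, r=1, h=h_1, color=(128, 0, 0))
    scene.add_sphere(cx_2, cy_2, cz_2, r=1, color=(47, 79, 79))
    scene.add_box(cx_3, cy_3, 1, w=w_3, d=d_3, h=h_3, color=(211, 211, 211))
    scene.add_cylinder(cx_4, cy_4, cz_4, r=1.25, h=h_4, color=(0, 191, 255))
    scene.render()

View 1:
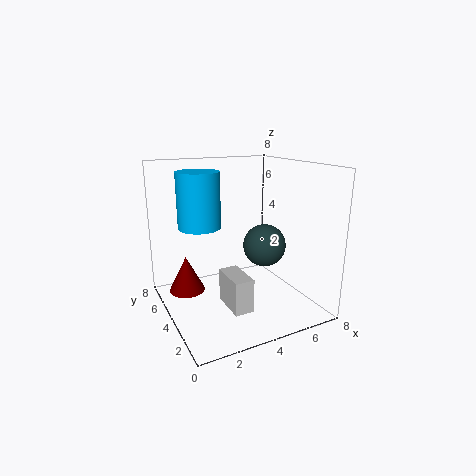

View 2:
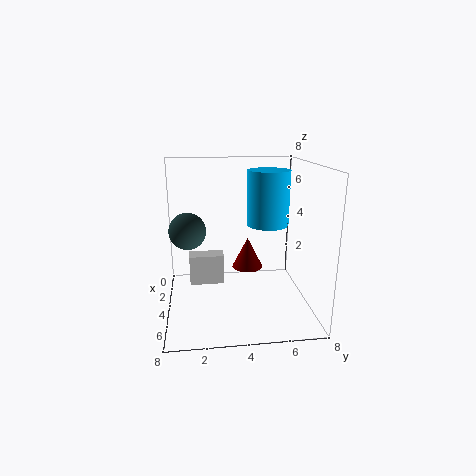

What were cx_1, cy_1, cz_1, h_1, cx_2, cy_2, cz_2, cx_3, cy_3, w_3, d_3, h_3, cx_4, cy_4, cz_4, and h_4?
cx_1 = 1.25
cy_1 = 5
cz_1 = 1
h_1 = 2
cx_2 = 4
cy_2 = 1.25
cz_2 = 4.5
cx_3 = 2.5
cy_3 = 1.25
w_3 = 1
d_3 = 2
h_3 = 1.75
cx_4 = 2.5
cy_4 = 6
cz_4 = 4.25
h_4 = 3.25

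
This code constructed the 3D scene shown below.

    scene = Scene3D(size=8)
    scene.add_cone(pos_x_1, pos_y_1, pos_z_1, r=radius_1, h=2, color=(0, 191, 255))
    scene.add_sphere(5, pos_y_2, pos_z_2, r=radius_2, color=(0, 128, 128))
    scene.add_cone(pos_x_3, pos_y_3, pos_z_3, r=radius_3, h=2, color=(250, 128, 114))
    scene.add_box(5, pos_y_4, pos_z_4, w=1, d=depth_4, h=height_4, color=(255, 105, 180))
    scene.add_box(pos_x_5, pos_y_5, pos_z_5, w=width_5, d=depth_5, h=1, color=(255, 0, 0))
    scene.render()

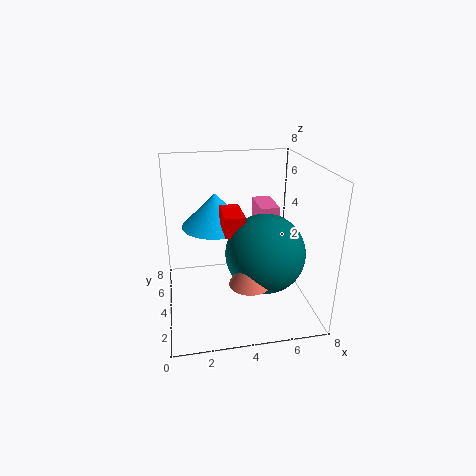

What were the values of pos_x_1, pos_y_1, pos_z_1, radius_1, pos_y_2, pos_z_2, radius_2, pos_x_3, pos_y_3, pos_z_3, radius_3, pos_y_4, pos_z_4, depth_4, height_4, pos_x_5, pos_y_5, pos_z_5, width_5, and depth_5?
pos_x_1 = 3, pos_y_1 = 6, pos_z_1 = 4, radius_1 = 2, pos_y_2 = 2, pos_z_2 = 4, radius_2 = 2, pos_x_3 = 4, pos_y_3 = 1, pos_z_3 = 3, radius_3 = 1, pos_y_4 = 3, pos_z_4 = 4, depth_4 = 2, height_4 = 2, pos_x_5 = 3, pos_y_5 = 2, pos_z_5 = 5, width_5 = 1, depth_5 = 2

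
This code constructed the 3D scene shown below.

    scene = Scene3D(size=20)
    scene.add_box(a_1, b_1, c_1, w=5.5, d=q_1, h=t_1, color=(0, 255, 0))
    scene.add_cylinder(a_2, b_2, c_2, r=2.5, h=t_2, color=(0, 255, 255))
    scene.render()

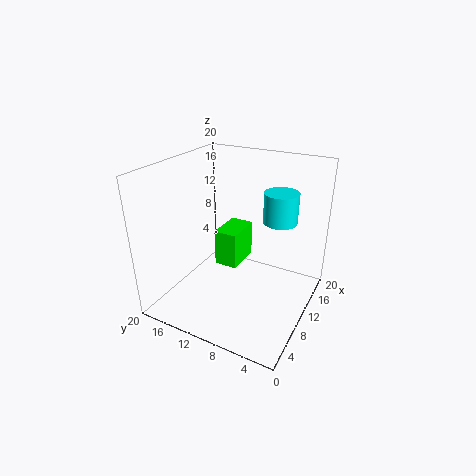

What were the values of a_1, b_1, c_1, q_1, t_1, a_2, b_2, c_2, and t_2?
a_1 = 11; b_1 = 11; c_1 = 4; q_1 = 3.5; t_1 = 5.5; a_2 = 15.5; b_2 = 6; c_2 = 11; t_2 = 4.5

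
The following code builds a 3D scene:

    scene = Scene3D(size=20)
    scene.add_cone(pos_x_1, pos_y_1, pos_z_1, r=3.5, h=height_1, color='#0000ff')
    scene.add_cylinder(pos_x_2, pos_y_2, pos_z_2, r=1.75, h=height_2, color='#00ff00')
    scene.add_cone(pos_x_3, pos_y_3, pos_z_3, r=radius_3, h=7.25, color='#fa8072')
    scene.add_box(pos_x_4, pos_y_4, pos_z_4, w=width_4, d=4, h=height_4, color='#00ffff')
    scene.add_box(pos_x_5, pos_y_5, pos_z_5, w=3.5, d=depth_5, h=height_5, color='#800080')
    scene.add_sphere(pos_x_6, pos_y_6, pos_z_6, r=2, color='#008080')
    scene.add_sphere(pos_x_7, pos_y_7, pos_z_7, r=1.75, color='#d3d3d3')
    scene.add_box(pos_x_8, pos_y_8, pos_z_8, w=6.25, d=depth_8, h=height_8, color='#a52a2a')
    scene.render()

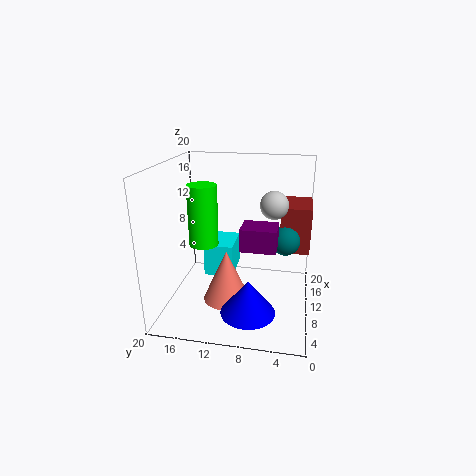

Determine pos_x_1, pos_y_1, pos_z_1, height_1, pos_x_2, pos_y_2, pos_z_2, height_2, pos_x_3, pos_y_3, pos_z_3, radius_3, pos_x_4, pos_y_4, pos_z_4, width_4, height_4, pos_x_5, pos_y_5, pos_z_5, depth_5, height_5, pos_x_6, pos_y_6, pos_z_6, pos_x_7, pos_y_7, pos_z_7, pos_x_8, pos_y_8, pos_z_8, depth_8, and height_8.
pos_x_1 = 3.75
pos_y_1 = 7.5
pos_z_1 = 2.5
height_1 = 4.5
pos_x_2 = 4
pos_y_2 = 13
pos_z_2 = 11.5
height_2 = 7.25
pos_x_3 = 8
pos_y_3 = 11.25
pos_z_3 = 1.5
radius_3 = 3.25
pos_x_4 = 8.25
pos_y_4 = 10.5
pos_z_4 = 4.75
width_4 = 5.5
height_4 = 4.5
pos_x_5 = 3
pos_y_5 = 4.25
pos_z_5 = 11.25
depth_5 = 4.25
height_5 = 2.75
pos_x_6 = 9.75
pos_y_6 = 3.5
pos_z_6 = 10.25
pos_x_7 = 7.5
pos_y_7 = 5
pos_z_7 = 15.75
pos_x_8 = 9.5
pos_y_8 = 0.25
pos_z_8 = 8.5
depth_8 = 4
height_8 = 6.25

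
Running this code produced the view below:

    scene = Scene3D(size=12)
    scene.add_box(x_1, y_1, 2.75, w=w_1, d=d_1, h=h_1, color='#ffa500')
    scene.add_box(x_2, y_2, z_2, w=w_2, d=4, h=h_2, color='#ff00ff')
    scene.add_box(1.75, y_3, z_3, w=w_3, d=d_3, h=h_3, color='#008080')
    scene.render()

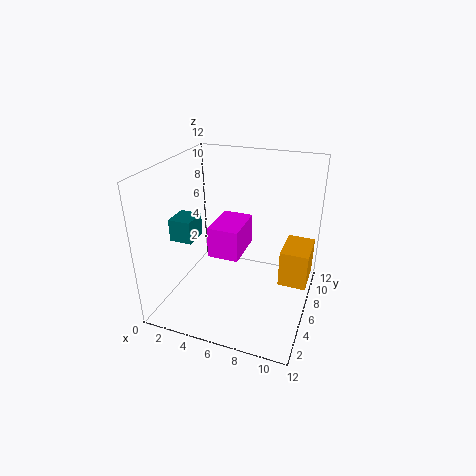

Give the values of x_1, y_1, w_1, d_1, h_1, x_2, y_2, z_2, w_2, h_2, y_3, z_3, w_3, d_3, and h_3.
x_1 = 9.75, y_1 = 5.25, w_1 = 2.25, d_1 = 3.25, h_1 = 3, x_2 = 3.25, y_2 = 5.75, z_2 = 3.75, w_2 = 2.75, h_2 = 2.75, y_3 = 2.5, z_3 = 6.75, w_3 = 1.75, d_3 = 2, h_3 = 1.75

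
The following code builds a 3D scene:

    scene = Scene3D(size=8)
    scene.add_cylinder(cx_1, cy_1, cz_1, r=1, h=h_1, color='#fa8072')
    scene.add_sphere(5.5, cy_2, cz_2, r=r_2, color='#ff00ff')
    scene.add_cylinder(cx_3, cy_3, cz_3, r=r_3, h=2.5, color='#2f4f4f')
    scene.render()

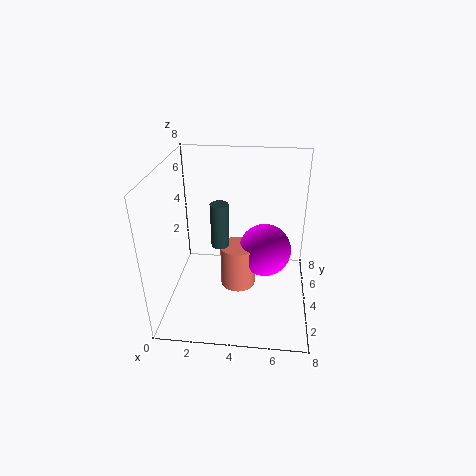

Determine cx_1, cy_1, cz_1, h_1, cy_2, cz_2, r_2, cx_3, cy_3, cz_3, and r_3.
cx_1 = 4, cy_1 = 4, cz_1 = 1, h_1 = 2.5, cy_2 = 4.5, cz_2 = 3, r_2 = 1.5, cx_3 = 3, cy_3 = 4, cz_3 = 3.5, r_3 = 0.5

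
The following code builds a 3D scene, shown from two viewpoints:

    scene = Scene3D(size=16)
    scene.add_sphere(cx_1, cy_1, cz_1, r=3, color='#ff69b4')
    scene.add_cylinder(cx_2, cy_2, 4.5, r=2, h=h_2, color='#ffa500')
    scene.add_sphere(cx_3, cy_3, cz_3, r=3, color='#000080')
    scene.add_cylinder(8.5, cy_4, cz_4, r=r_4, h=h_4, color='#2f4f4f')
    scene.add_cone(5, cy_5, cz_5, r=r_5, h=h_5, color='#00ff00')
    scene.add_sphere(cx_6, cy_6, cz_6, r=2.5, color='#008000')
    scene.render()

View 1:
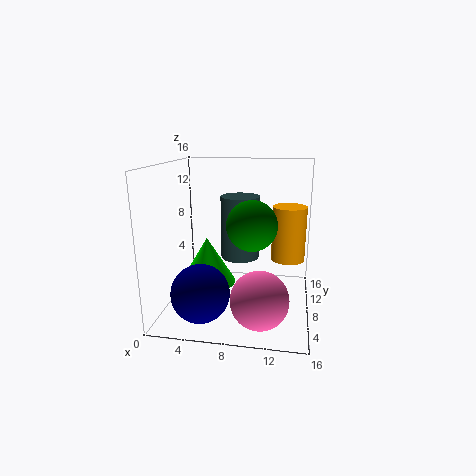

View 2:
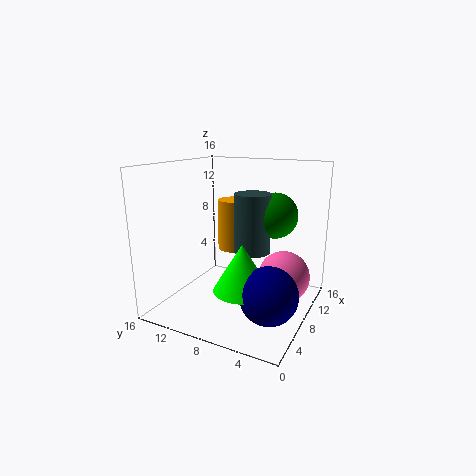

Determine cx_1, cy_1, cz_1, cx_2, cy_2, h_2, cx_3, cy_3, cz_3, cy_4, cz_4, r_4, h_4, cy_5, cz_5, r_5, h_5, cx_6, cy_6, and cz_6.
cx_1 = 11
cy_1 = 3.5
cz_1 = 3
cx_2 = 13.5
cy_2 = 11.5
h_2 = 6.5
cx_3 = 5
cy_3 = 3
cz_3 = 3.5
cy_4 = 6.5
cz_4 = 6.5
r_4 = 2
h_4 = 6.5
cy_5 = 6
cz_5 = 3.5
r_5 = 3
h_5 = 5
cx_6 = 10
cy_6 = 4.5
cz_6 = 10.5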